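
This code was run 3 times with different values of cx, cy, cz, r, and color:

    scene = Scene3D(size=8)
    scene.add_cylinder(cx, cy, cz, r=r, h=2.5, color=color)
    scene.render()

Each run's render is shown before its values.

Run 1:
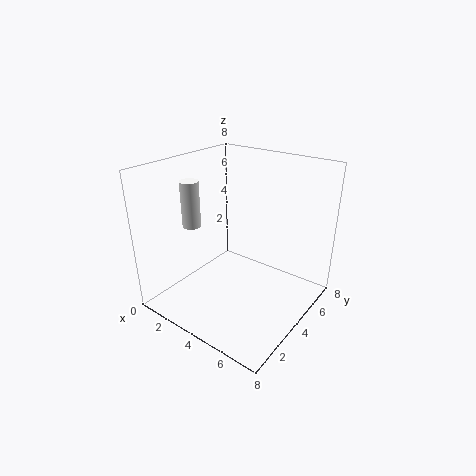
cx = 2, cy = 2.5, cz = 4.75, r = 0.5, color = 'white'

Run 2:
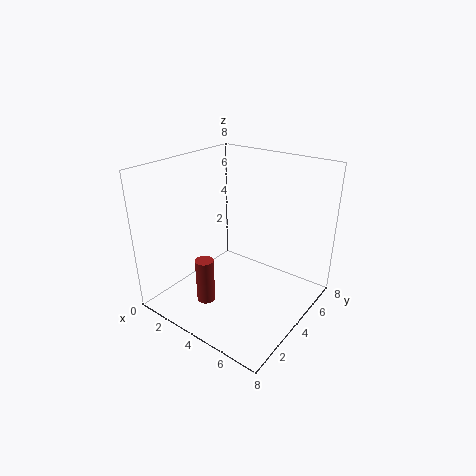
cx = 3.25, cy = 2, cz = 0.75, r = 0.5, color = 'brown'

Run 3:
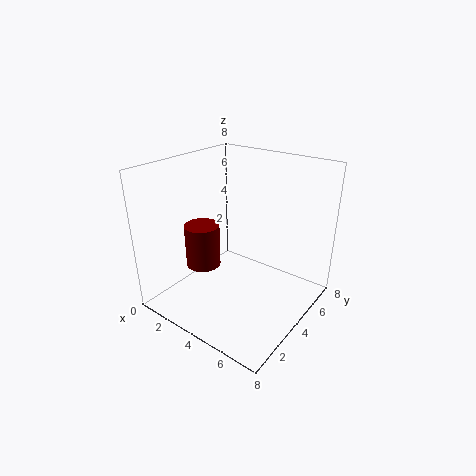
cx = 2, cy = 3.25, cz = 2, r = 1, color = 'maroon'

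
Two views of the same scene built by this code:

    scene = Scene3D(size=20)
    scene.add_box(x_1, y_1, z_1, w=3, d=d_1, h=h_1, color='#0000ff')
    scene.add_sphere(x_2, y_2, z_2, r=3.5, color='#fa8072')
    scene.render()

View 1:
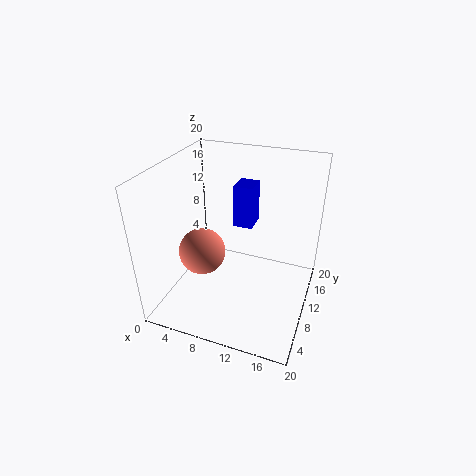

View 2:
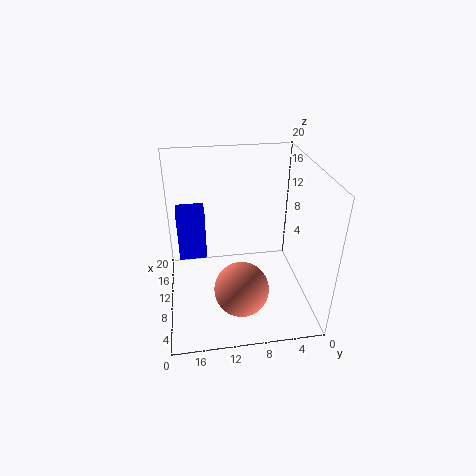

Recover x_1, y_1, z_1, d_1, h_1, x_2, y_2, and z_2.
x_1 = 7.5
y_1 = 14.5
z_1 = 9
d_1 = 3.5
h_1 = 6.5
x_2 = 4
y_2 = 10.5
z_2 = 6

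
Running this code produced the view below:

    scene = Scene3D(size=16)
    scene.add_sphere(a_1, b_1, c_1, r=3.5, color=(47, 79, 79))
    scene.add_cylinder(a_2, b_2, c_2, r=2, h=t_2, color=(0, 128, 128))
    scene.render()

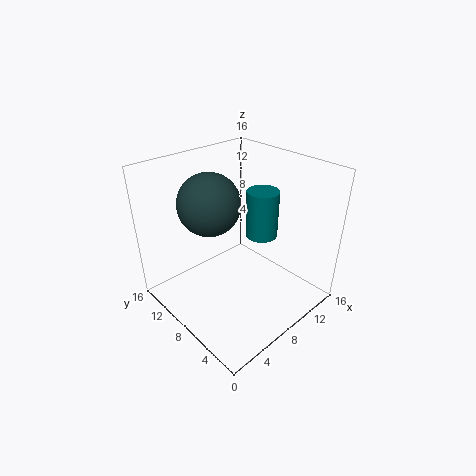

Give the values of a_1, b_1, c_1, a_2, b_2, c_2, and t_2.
a_1 = 6.5; b_1 = 11; c_1 = 11.5; a_2 = 13.5; b_2 = 9.5; c_2 = 5.5; t_2 = 6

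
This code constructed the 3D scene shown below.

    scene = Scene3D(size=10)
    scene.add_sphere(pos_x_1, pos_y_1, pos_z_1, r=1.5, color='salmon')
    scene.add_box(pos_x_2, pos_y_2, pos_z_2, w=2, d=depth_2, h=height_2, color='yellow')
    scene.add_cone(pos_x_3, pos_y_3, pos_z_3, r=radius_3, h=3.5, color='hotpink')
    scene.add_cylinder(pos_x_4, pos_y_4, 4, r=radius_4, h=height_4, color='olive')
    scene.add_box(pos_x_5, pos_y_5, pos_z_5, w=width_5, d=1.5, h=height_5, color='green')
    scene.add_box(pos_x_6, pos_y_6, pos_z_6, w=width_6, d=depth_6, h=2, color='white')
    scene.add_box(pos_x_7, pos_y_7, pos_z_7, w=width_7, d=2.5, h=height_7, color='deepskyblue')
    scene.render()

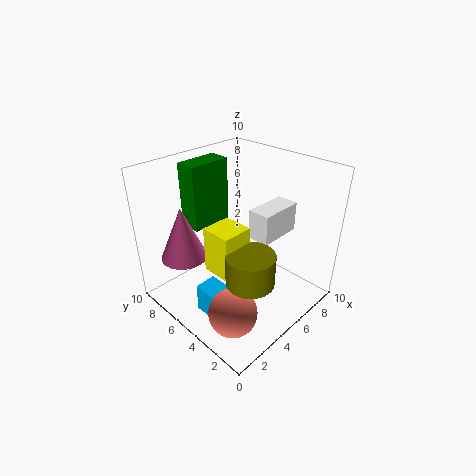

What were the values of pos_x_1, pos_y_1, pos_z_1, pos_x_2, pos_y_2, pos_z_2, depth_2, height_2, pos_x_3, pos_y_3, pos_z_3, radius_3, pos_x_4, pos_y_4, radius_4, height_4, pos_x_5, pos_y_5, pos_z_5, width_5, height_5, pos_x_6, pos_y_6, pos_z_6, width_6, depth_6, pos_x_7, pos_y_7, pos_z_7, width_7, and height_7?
pos_x_1 = 1.5; pos_y_1 = 2; pos_z_1 = 2.5; pos_x_2 = 2; pos_y_2 = 3; pos_z_2 = 4; depth_2 = 2; height_2 = 3; pos_x_3 = 1.5; pos_y_3 = 6.5; pos_z_3 = 4.5; radius_3 = 1.5; pos_x_4 = 3; pos_y_4 = 2; radius_4 = 1.5; height_4 = 2; pos_x_5 = 3; pos_y_5 = 7; pos_z_5 = 5.5; width_5 = 3; height_5 = 4.5; pos_x_6 = 5; pos_y_6 = 2.5; pos_z_6 = 5.5; width_6 = 3; depth_6 = 1.5; pos_x_7 = 1.5; pos_y_7 = 3; pos_z_7 = 0.5; width_7 = 1.5; height_7 = 2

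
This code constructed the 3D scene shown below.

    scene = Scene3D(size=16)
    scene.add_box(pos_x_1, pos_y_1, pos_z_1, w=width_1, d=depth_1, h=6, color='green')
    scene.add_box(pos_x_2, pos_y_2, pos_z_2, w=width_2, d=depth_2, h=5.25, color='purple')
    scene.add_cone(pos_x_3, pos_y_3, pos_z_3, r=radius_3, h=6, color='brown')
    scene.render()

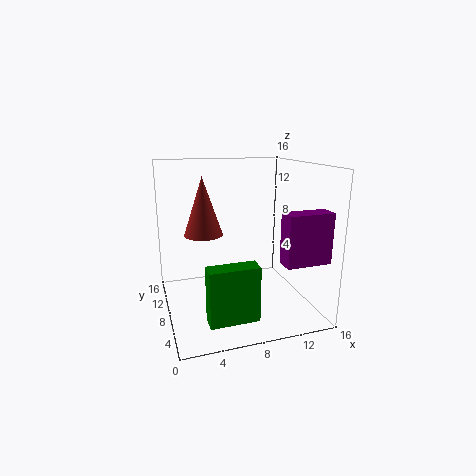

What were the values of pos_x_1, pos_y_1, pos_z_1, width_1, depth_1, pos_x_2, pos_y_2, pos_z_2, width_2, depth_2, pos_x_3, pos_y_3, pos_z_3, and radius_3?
pos_x_1 = 3.5
pos_y_1 = 2.75
pos_z_1 = 0.5
width_1 = 5.25
depth_1 = 2
pos_x_2 = 11
pos_y_2 = 1.5
pos_z_2 = 6.5
width_2 = 4.75
depth_2 = 2
pos_x_3 = 4
pos_y_3 = 7.25
pos_z_3 = 9
radius_3 = 2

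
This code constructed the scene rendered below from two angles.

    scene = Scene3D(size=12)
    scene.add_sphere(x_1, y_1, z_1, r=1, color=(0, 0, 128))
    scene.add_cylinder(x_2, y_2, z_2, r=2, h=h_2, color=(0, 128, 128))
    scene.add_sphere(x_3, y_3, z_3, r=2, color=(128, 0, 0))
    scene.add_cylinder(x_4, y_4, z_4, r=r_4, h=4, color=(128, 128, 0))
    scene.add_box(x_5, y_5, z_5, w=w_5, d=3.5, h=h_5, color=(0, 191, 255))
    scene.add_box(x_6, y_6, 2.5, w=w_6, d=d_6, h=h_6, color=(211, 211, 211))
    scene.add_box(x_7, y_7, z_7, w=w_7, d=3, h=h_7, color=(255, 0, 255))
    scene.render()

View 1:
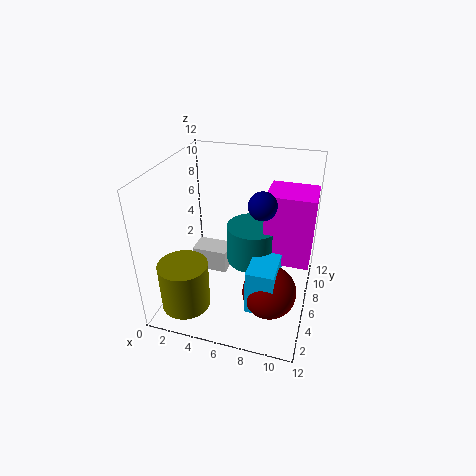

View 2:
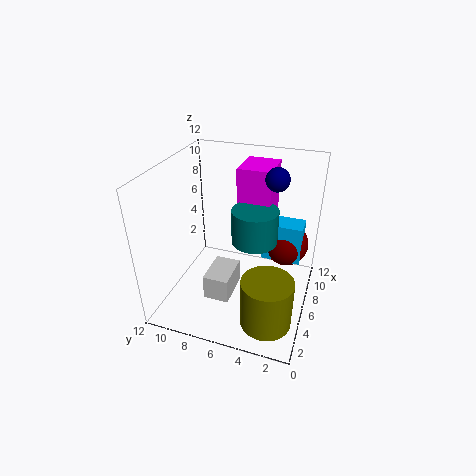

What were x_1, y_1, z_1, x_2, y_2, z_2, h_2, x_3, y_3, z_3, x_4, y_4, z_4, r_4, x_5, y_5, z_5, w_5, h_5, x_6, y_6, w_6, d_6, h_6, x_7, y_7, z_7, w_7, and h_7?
x_1 = 8.5, y_1 = 3.5, z_1 = 10.5, x_2 = 7.5, y_2 = 5, z_2 = 5, h_2 = 3, x_3 = 9.5, y_3 = 2.5, z_3 = 4, x_4 = 2.5, y_4 = 2.5, z_4 = 1, r_4 = 2, x_5 = 8, y_5 = 1, z_5 = 3, w_5 = 2, h_5 = 3.5, x_6 = 2, y_6 = 5.5, w_6 = 3, d_6 = 2, h_6 = 2, x_7 = 8.5, y_7 = 4, z_7 = 5.5, w_7 = 3.5, h_7 = 5.5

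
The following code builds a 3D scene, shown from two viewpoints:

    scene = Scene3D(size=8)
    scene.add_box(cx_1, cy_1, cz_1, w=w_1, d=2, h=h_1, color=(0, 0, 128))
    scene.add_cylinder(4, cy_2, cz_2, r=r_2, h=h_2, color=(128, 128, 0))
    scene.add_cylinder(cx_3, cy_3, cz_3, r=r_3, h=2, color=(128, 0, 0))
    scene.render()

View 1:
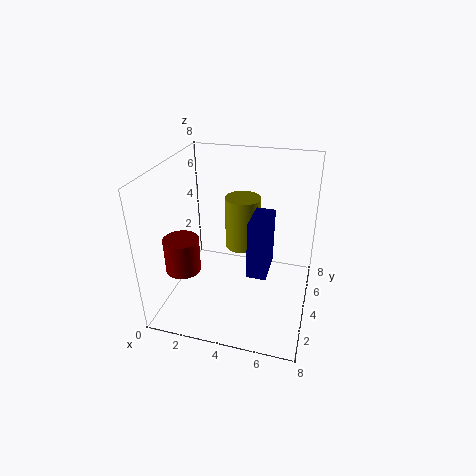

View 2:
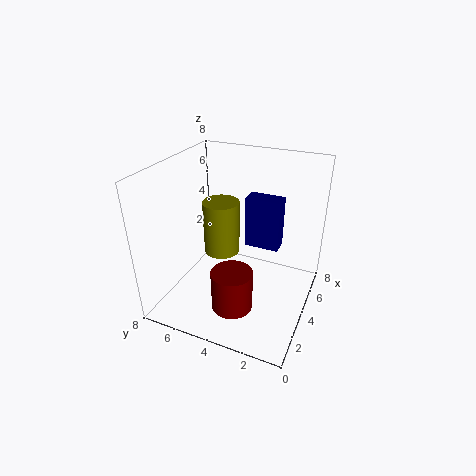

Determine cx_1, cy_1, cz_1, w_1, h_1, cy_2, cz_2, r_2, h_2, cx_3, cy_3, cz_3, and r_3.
cx_1 = 5, cy_1 = 2, cz_1 = 3, w_1 = 1, h_1 = 3, cy_2 = 5, cz_2 = 3, r_2 = 1, h_2 = 3, cx_3 = 1, cy_3 = 3, cz_3 = 2, r_3 = 1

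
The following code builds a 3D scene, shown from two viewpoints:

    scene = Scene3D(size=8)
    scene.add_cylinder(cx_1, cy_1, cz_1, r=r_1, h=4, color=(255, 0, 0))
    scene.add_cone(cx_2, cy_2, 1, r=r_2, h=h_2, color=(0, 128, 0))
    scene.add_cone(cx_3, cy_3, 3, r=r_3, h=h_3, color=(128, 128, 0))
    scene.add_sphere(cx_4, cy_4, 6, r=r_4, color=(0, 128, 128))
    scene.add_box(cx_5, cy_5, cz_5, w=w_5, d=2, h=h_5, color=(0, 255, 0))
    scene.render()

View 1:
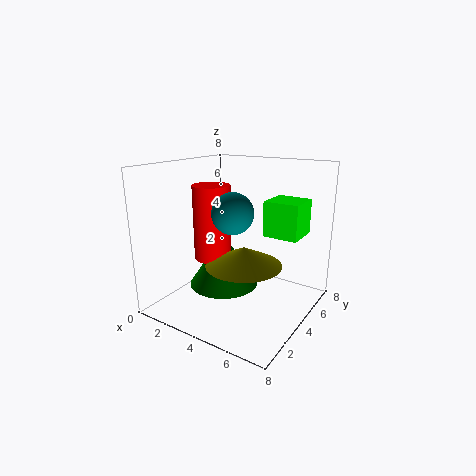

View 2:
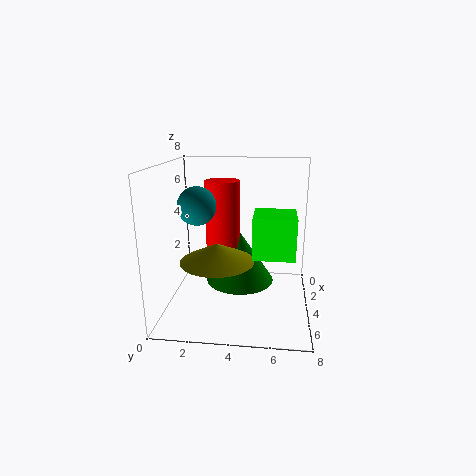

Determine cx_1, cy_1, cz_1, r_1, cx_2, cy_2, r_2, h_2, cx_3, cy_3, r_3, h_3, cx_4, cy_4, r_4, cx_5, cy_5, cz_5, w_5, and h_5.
cx_1 = 3; cy_1 = 3; cz_1 = 3; r_1 = 1; cx_2 = 3; cy_2 = 4; r_2 = 2; h_2 = 3; cx_3 = 5; cy_3 = 3; r_3 = 2; h_3 = 1; cx_4 = 5; cy_4 = 2; r_4 = 1; cx_5 = 5; cy_5 = 5; cz_5 = 4; w_5 = 2; h_5 = 2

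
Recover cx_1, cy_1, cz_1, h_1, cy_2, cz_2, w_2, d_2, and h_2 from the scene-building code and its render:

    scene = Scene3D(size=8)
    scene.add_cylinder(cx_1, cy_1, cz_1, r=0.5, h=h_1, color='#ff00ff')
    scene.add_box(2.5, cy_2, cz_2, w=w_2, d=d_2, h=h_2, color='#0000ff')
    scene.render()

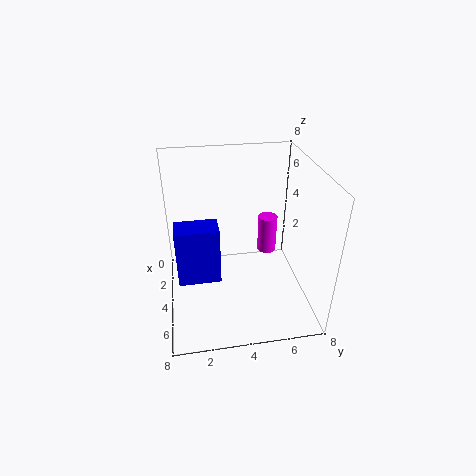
cx_1 = 4.5, cy_1 = 5.5, cz_1 = 3.5, h_1 = 2, cy_2 = 0.5, cz_2 = 1, w_2 = 1.5, d_2 = 2.5, h_2 = 3.5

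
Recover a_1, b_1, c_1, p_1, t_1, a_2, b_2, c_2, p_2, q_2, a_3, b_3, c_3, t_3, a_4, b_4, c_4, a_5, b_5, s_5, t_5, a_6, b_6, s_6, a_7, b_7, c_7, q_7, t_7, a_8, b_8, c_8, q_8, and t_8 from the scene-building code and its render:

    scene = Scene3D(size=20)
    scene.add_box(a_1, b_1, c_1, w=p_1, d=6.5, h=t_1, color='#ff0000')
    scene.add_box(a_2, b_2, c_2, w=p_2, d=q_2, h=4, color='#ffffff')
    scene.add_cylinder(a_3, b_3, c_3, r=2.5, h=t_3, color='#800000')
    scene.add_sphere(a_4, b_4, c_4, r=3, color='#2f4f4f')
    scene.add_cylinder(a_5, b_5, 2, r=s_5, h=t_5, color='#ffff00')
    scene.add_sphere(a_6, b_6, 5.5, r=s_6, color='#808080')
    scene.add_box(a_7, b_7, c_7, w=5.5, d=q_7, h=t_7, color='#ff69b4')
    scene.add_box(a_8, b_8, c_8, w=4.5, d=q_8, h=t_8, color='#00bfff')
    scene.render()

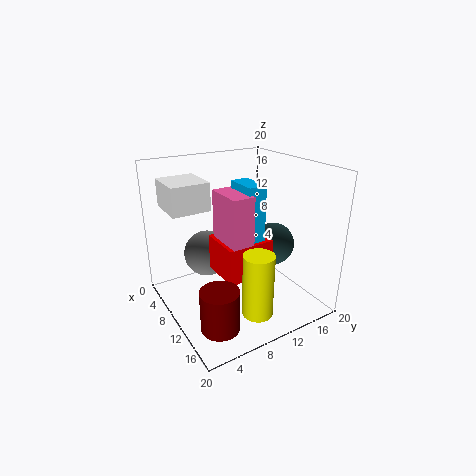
a_1 = 8, b_1 = 6.5, c_1 = 5.5, p_1 = 6, t_1 = 5, a_2 = 1, b_2 = 2, c_2 = 13.5, p_2 = 6, q_2 = 5.5, a_3 = 15.5, b_3 = 4, c_3 = 1, t_3 = 5.5, a_4 = 11.5, b_4 = 15, c_4 = 8.5, a_5 = 16.5, b_5 = 9, s_5 = 2, t_5 = 8.5, a_6 = 4, b_6 = 8, s_6 = 3.5, a_7 = 8.5, b_7 = 7, c_7 = 10.5, q_7 = 3, t_7 = 6.5, a_8 = 9, b_8 = 9.5, c_8 = 10.5, q_8 = 2.5, t_8 = 7.5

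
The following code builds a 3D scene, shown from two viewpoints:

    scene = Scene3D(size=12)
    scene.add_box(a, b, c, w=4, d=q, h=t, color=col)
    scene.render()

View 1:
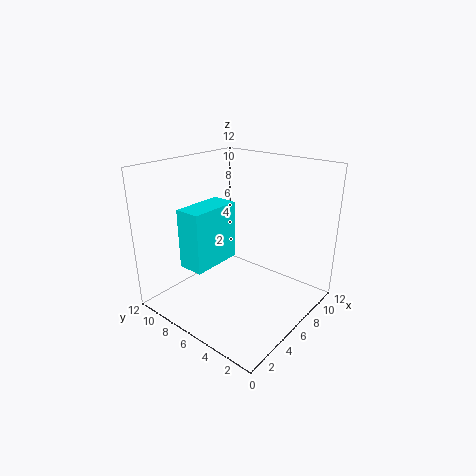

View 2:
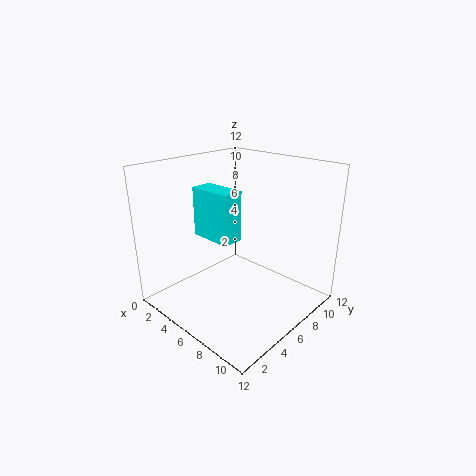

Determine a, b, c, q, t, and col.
a = 1
b = 5.5
c = 5
q = 2
t = 4.5
col = 'cyan'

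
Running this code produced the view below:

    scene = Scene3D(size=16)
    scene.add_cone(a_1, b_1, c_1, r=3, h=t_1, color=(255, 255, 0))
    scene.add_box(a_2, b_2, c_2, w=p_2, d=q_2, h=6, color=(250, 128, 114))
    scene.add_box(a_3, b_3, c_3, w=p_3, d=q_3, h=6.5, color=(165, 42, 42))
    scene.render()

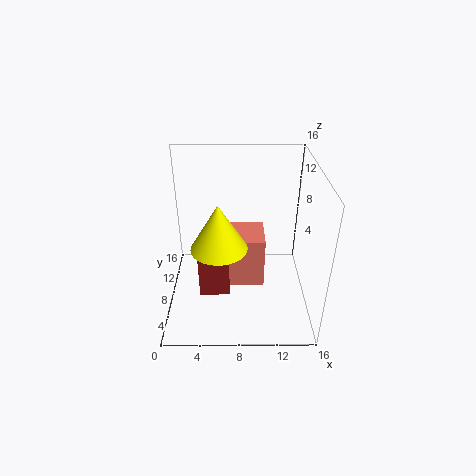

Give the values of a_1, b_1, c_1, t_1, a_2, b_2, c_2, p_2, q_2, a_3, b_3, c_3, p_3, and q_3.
a_1 = 6, b_1 = 6, c_1 = 8, t_1 = 5, a_2 = 6.5, b_2 = 7, c_2 = 2, p_2 = 4.5, q_2 = 4.5, a_3 = 3.5, b_3 = 6.5, c_3 = 1, p_3 = 3.5, q_3 = 3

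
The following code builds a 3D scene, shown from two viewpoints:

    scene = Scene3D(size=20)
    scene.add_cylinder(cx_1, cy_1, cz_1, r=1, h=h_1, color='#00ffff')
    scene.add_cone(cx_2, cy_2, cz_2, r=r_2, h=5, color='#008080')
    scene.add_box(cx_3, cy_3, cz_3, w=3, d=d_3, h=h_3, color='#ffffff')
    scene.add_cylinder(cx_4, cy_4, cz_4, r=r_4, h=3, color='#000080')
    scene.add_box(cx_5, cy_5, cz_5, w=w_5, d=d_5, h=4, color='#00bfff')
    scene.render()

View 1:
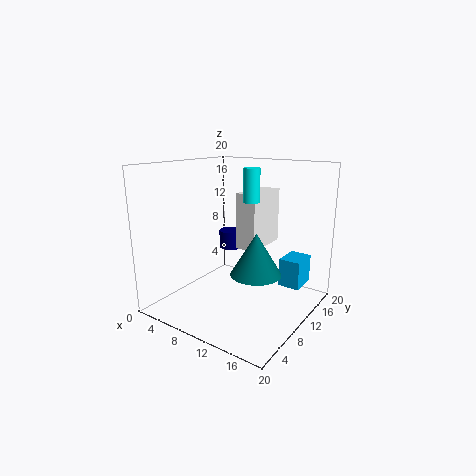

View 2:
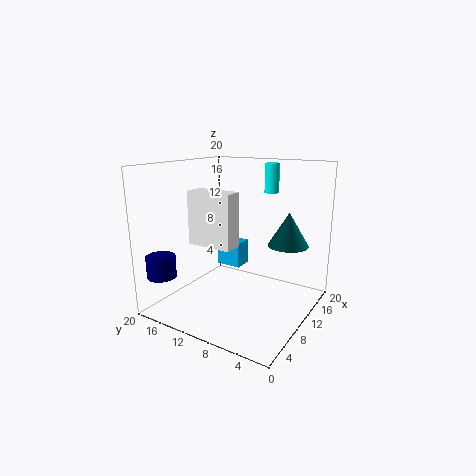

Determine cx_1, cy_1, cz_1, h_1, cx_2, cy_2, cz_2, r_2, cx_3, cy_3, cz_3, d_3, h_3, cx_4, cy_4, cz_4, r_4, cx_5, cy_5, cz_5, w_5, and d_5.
cx_1 = 14, cy_1 = 7, cz_1 = 16, h_1 = 4, cx_2 = 16, cy_2 = 5, cz_2 = 8, r_2 = 3, cx_3 = 9, cy_3 = 11, cz_3 = 8, d_3 = 7, h_3 = 8, cx_4 = 3, cy_4 = 18, cz_4 = 5, r_4 = 2, cx_5 = 15, cy_5 = 13, cz_5 = 3, w_5 = 3, d_5 = 4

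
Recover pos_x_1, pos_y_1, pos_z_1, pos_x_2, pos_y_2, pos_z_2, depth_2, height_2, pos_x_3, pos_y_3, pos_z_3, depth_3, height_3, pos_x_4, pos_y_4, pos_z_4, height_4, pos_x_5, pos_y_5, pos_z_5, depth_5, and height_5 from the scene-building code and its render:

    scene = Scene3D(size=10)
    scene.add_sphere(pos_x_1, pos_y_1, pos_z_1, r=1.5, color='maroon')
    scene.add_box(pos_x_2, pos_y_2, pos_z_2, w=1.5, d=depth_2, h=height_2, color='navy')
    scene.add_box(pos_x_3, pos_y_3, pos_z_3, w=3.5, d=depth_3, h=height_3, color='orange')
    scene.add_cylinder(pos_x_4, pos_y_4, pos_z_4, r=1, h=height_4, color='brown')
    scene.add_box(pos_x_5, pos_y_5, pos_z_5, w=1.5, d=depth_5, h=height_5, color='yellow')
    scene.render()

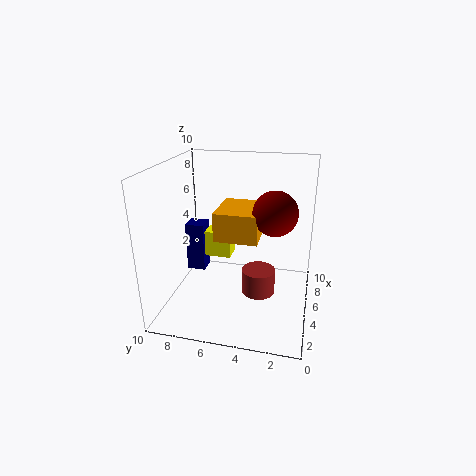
pos_x_1 = 5; pos_y_1 = 2.5; pos_z_1 = 7; pos_x_2 = 7.5; pos_y_2 = 8.5; pos_z_2 = 0.5; depth_2 = 1.5; height_2 = 4; pos_x_3 = 4; pos_y_3 = 3.5; pos_z_3 = 5; depth_3 = 3; height_3 = 2; pos_x_4 = 2; pos_y_4 = 3; pos_z_4 = 3; height_4 = 1.5; pos_x_5 = 6.5; pos_y_5 = 6; pos_z_5 = 2.5; depth_5 = 2; height_5 = 2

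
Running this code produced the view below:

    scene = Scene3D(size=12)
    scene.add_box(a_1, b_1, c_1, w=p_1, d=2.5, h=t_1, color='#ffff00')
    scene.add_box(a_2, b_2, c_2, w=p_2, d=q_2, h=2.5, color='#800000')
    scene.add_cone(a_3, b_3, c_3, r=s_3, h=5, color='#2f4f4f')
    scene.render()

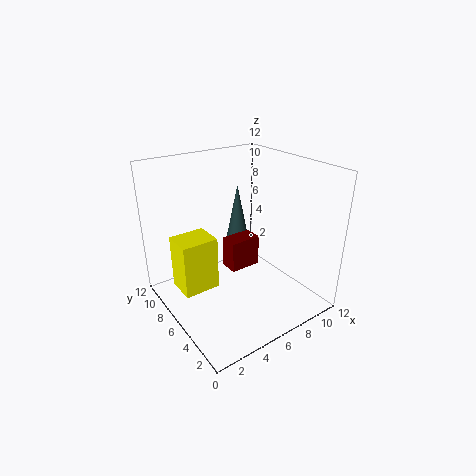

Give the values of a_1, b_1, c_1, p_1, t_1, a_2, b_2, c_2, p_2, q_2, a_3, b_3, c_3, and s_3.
a_1 = 1, b_1 = 6, c_1 = 2, p_1 = 3, t_1 = 4.5, a_2 = 4.5, b_2 = 4.5, c_2 = 4, p_2 = 2.5, q_2 = 1.5, a_3 = 7, b_3 = 7.5, c_3 = 5, s_3 = 1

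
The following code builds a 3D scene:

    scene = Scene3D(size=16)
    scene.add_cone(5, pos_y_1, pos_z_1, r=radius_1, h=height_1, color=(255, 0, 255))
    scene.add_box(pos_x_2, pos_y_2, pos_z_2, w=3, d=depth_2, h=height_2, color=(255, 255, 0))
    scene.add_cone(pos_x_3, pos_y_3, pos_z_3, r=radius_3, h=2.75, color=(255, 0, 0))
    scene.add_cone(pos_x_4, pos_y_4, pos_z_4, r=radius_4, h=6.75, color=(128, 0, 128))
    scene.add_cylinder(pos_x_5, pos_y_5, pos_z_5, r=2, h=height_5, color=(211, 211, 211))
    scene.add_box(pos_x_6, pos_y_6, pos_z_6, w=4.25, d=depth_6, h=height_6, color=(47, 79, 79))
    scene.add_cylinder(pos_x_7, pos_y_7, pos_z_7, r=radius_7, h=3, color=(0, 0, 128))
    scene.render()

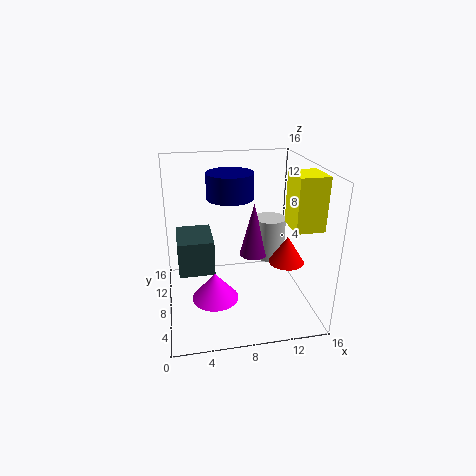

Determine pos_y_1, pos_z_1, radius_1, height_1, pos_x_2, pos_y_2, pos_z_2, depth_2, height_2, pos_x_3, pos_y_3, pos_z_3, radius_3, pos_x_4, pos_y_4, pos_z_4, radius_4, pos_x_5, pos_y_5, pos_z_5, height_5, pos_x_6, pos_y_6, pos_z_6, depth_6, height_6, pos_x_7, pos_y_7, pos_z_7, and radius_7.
pos_y_1 = 5.5, pos_z_1 = 2.25, radius_1 = 2.5, height_1 = 3, pos_x_2 = 12.75, pos_y_2 = 3, pos_z_2 = 10.25, depth_2 = 3.5, height_2 = 5.5, pos_x_3 = 12, pos_y_3 = 3.25, pos_z_3 = 7.25, radius_3 = 1.75, pos_x_4 = 10.75, pos_y_4 = 11.75, pos_z_4 = 3.75, radius_4 = 1.75, pos_x_5 = 13, pos_y_5 = 12.5, pos_z_5 = 3, height_5 = 5.25, pos_x_6 = 1.25, pos_y_6 = 9.25, pos_z_6 = 2.75, depth_6 = 5.5, height_6 = 4.25, pos_x_7 = 7.75, pos_y_7 = 11.5, pos_z_7 = 11.5, radius_7 = 2.75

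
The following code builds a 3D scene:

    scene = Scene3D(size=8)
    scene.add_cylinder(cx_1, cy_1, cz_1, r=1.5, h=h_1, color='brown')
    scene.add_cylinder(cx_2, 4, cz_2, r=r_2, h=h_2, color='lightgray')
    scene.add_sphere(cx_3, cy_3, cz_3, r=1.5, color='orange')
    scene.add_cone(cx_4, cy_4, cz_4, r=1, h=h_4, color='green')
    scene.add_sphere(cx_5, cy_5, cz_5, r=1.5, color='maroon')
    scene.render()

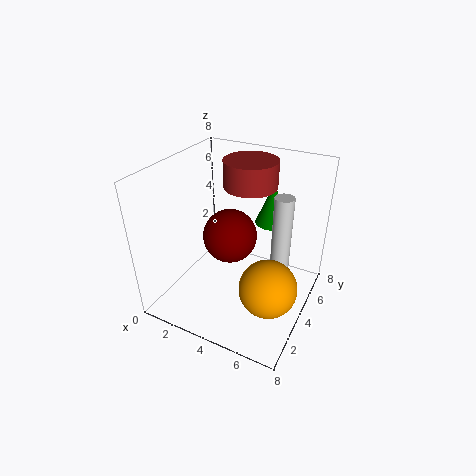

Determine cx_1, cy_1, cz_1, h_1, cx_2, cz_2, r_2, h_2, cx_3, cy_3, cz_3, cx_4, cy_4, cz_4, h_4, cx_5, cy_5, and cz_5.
cx_1 = 4, cy_1 = 5.5, cz_1 = 6.5, h_1 = 1.5, cx_2 = 6.5, cz_2 = 3, r_2 = 0.5, h_2 = 4, cx_3 = 6.5, cy_3 = 2.5, cz_3 = 2.5, cx_4 = 5, cy_4 = 6.5, cz_4 = 4, h_4 = 2.5, cx_5 = 3.5, cy_5 = 4, cz_5 = 4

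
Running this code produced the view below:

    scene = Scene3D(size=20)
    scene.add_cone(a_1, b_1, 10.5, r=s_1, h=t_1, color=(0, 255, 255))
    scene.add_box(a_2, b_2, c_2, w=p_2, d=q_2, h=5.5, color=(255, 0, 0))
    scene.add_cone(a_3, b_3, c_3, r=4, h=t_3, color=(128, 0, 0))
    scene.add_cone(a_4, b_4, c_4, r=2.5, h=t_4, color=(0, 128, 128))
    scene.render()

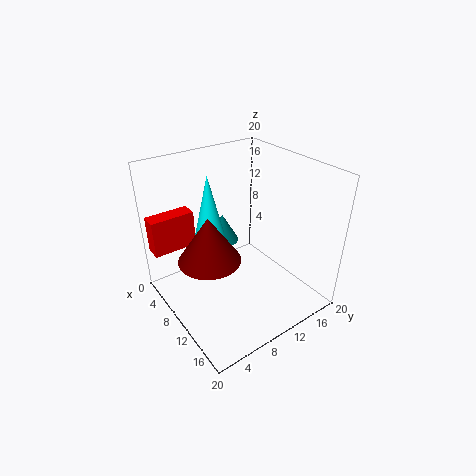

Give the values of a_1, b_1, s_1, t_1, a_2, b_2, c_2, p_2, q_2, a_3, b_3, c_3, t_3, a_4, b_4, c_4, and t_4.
a_1 = 7.5
b_1 = 7
s_1 = 2
t_1 = 8.5
a_2 = 0.5
b_2 = 0.5
c_2 = 6.5
p_2 = 2.5
q_2 = 6.5
a_3 = 11.5
b_3 = 4.5
c_3 = 9.5
t_3 = 6
a_4 = 3
b_4 = 12
c_4 = 5.5
t_4 = 4.5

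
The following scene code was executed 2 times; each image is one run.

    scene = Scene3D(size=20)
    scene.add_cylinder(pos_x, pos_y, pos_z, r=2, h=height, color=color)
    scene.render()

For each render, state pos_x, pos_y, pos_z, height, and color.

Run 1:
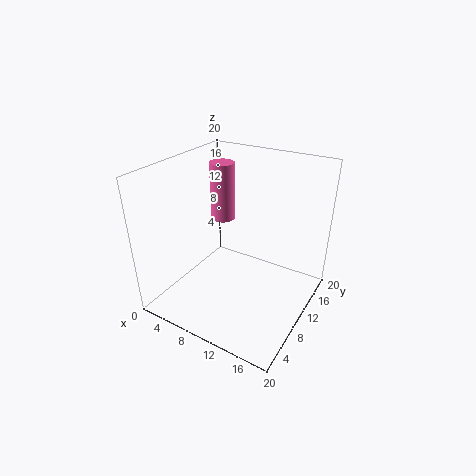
pos_x = 2.5, pos_y = 17.5, pos_z = 8, height = 9.5, color = 'hotpink'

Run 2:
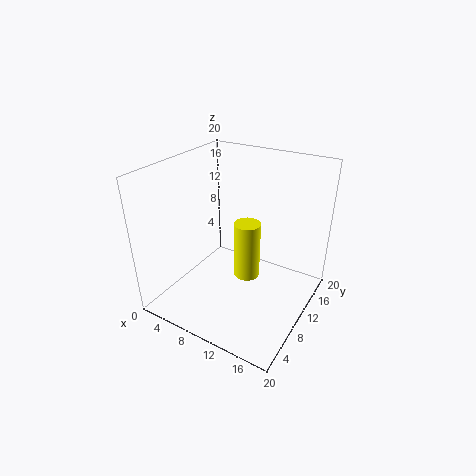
pos_x = 9.5, pos_y = 13.5, pos_z = 1.5, height = 9, color = 'yellow'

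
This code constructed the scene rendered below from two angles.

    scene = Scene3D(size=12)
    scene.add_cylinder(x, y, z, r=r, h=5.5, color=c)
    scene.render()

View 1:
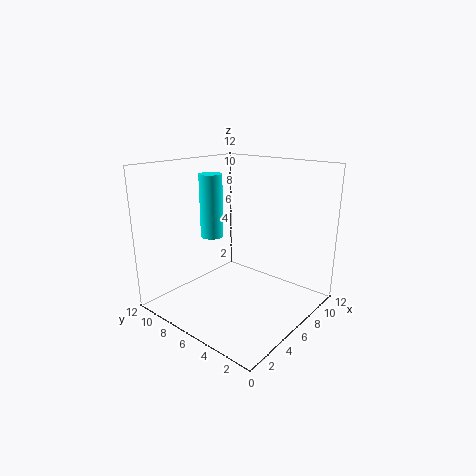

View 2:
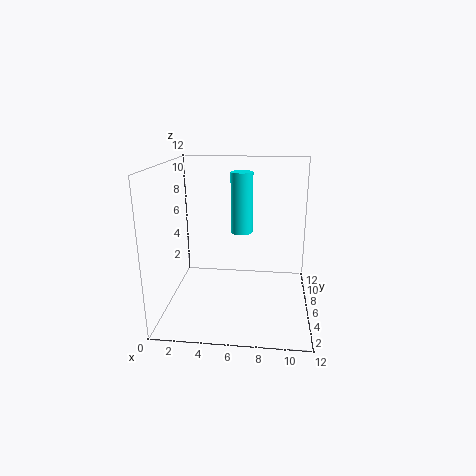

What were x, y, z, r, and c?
x = 6, y = 9, z = 5.5, r = 1, c = 'cyan'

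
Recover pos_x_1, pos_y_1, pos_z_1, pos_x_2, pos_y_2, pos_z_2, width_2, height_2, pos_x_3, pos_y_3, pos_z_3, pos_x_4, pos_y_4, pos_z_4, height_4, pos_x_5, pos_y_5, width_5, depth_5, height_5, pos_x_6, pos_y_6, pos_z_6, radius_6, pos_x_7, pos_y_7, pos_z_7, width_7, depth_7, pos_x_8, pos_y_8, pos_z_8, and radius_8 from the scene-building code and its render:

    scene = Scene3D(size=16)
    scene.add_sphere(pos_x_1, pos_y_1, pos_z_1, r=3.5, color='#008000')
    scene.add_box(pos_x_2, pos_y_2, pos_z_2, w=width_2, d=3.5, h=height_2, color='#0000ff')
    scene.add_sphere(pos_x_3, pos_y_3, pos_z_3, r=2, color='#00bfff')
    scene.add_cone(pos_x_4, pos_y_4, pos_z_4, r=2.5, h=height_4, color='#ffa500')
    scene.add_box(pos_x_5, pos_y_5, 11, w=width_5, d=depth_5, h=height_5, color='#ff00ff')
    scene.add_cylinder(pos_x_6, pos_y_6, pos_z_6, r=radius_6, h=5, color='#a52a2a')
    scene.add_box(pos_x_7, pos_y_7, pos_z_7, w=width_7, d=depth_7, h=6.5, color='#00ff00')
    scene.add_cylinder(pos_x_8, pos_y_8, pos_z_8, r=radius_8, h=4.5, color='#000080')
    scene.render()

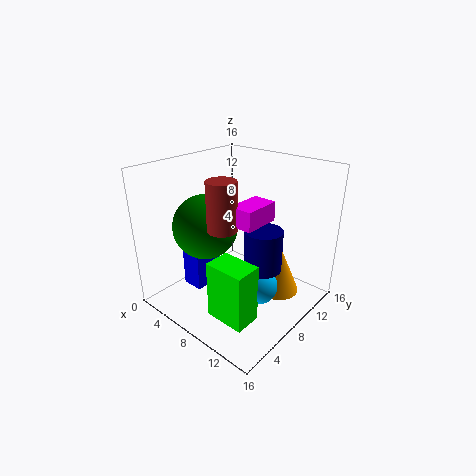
pos_x_1 = 5.5, pos_y_1 = 5.5, pos_z_1 = 9.5, pos_x_2 = 2.5, pos_y_2 = 4.5, pos_z_2 = 1.5, width_2 = 2.5, height_2 = 4.5, pos_x_3 = 11.5, pos_y_3 = 7.5, pos_z_3 = 3.5, pos_x_4 = 11, pos_y_4 = 12, pos_z_4 = 0.5, height_4 = 6, pos_x_5 = 9.5, pos_y_5 = 5, width_5 = 2.5, depth_5 = 4, height_5 = 2, pos_x_6 = 9, pos_y_6 = 4.5, pos_z_6 = 10.5, radius_6 = 1.5, pos_x_7 = 8, pos_y_7 = 3, pos_z_7 = 0.5, width_7 = 4.5, depth_7 = 3, pos_x_8 = 11.5, pos_y_8 = 8, pos_z_8 = 5.5, radius_8 = 2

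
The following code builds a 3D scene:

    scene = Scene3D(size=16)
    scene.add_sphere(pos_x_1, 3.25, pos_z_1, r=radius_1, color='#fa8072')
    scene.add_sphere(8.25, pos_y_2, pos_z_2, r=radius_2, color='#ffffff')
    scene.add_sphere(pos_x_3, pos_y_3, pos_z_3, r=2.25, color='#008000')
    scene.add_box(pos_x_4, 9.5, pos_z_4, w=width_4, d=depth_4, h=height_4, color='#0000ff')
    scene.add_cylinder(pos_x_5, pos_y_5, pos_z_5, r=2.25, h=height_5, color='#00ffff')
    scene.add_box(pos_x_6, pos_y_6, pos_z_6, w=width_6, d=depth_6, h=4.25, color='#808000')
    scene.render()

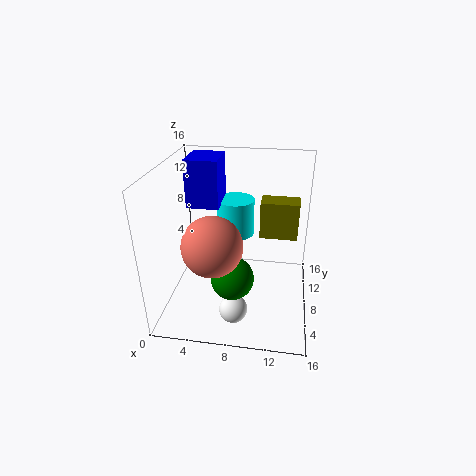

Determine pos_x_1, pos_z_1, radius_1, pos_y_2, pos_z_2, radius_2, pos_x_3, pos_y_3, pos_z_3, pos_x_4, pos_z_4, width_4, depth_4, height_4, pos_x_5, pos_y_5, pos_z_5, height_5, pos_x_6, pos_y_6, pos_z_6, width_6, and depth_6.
pos_x_1 = 6.25
pos_z_1 = 9.5
radius_1 = 3
pos_y_2 = 3.25
pos_z_2 = 2
radius_2 = 1.5
pos_x_3 = 8
pos_y_3 = 4.25
pos_z_3 = 5.25
pos_x_4 = 1.75
pos_z_4 = 10.5
width_4 = 3.75
depth_4 = 4.5
height_4 = 5.5
pos_x_5 = 7
pos_y_5 = 12.5
pos_z_5 = 6.25
height_5 = 4.5
pos_x_6 = 10.25
pos_y_6 = 9.25
pos_z_6 = 7.5
width_6 = 4.25
depth_6 = 2.5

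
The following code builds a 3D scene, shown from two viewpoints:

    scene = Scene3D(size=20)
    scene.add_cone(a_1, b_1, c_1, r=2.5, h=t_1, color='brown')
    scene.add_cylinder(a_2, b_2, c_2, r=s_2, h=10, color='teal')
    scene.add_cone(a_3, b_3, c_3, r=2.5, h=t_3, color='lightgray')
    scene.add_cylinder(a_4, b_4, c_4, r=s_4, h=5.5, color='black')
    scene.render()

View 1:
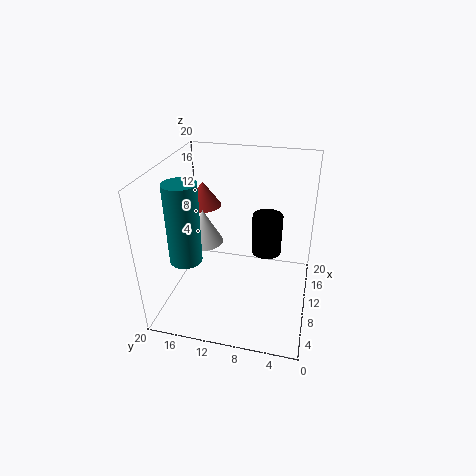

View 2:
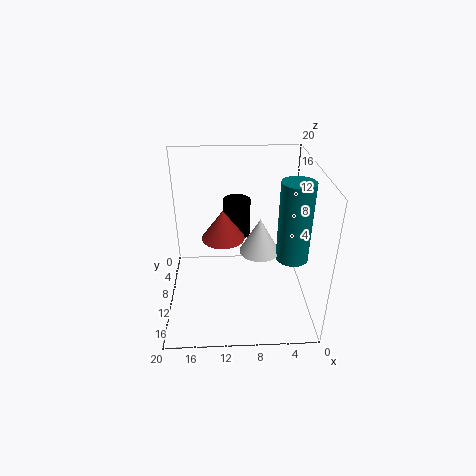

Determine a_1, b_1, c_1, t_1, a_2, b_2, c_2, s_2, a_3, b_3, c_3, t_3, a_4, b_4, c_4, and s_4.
a_1 = 12, b_1 = 15.5, c_1 = 13.5, t_1 = 3.5, a_2 = 3.5, b_2 = 15, c_2 = 10, s_2 = 2, a_3 = 7.5, b_3 = 14, c_3 = 10.5, t_3 = 4.5, a_4 = 10, b_4 = 6, c_4 = 8.5, s_4 = 2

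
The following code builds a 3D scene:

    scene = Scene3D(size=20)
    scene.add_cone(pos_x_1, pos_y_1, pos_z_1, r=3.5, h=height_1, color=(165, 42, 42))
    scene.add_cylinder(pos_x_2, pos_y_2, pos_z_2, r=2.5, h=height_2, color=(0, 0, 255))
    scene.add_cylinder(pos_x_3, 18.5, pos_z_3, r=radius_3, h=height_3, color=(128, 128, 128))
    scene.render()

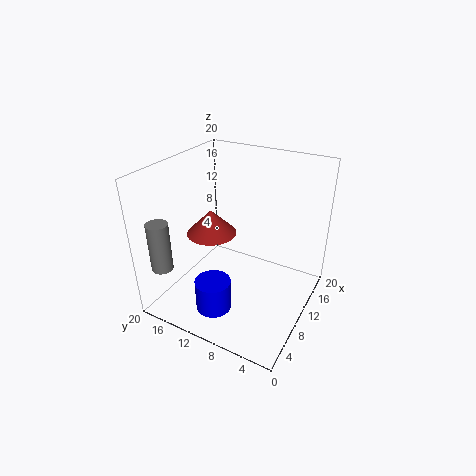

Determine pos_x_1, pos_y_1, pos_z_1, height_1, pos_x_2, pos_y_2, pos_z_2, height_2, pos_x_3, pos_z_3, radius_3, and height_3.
pos_x_1 = 9.5
pos_y_1 = 14
pos_z_1 = 10
height_1 = 3.5
pos_x_2 = 5.5
pos_y_2 = 11.5
pos_z_2 = 0.5
height_2 = 4.5
pos_x_3 = 3.5
pos_z_3 = 6
radius_3 = 1.5
height_3 = 7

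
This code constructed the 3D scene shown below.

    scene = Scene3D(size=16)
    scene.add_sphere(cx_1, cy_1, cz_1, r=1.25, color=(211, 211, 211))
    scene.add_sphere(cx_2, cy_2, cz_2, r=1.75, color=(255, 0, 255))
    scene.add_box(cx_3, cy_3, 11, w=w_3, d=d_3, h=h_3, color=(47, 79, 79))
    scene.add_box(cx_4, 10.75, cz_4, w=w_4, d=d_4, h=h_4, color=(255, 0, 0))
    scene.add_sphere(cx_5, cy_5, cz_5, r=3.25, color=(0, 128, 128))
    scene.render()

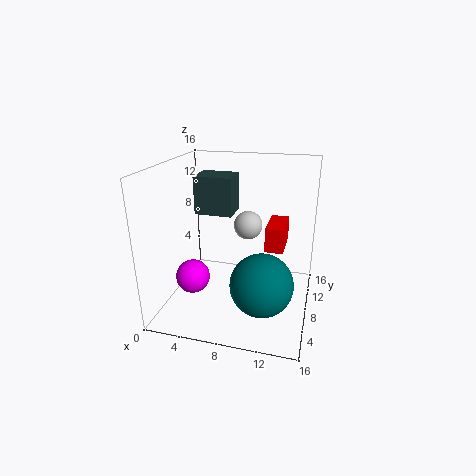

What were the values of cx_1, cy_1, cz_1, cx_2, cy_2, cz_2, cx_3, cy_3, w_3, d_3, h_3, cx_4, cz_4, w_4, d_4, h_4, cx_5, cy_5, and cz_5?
cx_1 = 10.5, cy_1 = 2.25, cz_1 = 12, cx_2 = 4.25, cy_2 = 3.75, cz_2 = 5, cx_3 = 3.75, cy_3 = 6.25, w_3 = 4, d_3 = 3.25, h_3 = 4, cx_4 = 10.5, cz_4 = 5.25, w_4 = 2.25, d_4 = 5, h_4 = 3, cx_5 = 11.5, cy_5 = 4.25, cz_5 = 4.75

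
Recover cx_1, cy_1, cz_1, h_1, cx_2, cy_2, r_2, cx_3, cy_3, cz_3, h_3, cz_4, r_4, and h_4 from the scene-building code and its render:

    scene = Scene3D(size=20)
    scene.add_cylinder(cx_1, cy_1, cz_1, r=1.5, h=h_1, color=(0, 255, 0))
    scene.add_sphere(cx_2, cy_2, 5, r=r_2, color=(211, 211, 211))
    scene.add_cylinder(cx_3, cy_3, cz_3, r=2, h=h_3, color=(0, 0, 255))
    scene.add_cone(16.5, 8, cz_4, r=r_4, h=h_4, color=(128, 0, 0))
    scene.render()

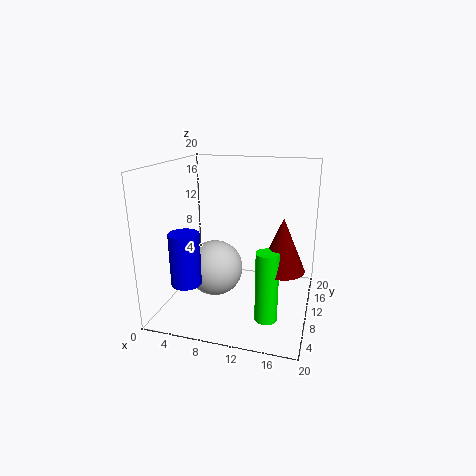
cx_1 = 15
cy_1 = 6
cz_1 = 0.5
h_1 = 9.5
cx_2 = 6.5
cy_2 = 10
r_2 = 4
cx_3 = 4.5
cy_3 = 4.5
cz_3 = 5
h_3 = 7
cz_4 = 7
r_4 = 3
h_4 = 7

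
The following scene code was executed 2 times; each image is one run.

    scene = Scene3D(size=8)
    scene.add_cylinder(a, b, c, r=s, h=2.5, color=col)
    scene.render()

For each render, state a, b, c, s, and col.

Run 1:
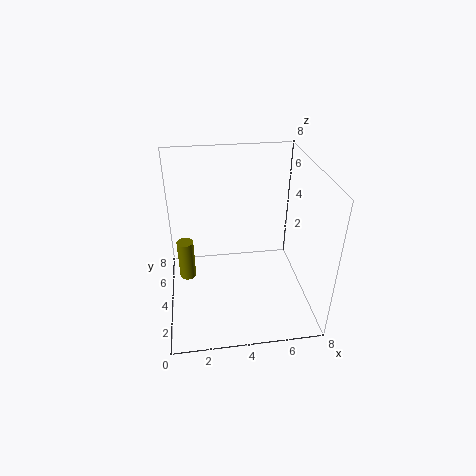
a = 1
b = 5.5
c = 0.5
s = 0.5
col = 'olive'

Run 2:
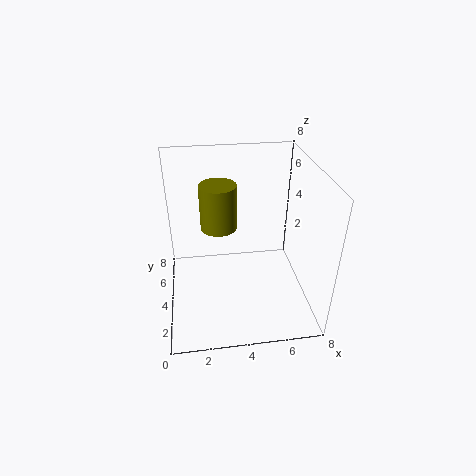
a = 3
b = 4.5
c = 4.5
s = 1
col = 'olive'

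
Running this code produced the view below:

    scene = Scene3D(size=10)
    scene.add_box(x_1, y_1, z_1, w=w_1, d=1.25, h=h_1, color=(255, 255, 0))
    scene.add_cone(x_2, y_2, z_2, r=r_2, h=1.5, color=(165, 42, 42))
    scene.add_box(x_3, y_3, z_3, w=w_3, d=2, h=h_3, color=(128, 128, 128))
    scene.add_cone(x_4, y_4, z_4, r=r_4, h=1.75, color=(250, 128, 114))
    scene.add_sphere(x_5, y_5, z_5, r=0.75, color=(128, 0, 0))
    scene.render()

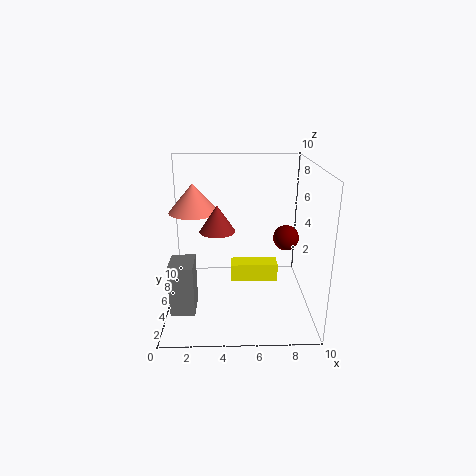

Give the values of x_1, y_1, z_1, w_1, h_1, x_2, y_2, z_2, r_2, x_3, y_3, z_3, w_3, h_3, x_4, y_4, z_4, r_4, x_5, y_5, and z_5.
x_1 = 4.5; y_1 = 4.25; z_1 = 2; w_1 = 3.25; h_1 = 1.25; x_2 = 3.75; y_2 = 1.25; z_2 = 7; r_2 = 1; x_3 = 0.75; y_3 = 1; z_3 = 1.5; w_3 = 1.5; h_3 = 3.25; x_4 = 2.25; y_4 = 3.25; z_4 = 7.5; r_4 = 1.5; x_5 = 7.75; y_5 = 2; z_5 = 6.25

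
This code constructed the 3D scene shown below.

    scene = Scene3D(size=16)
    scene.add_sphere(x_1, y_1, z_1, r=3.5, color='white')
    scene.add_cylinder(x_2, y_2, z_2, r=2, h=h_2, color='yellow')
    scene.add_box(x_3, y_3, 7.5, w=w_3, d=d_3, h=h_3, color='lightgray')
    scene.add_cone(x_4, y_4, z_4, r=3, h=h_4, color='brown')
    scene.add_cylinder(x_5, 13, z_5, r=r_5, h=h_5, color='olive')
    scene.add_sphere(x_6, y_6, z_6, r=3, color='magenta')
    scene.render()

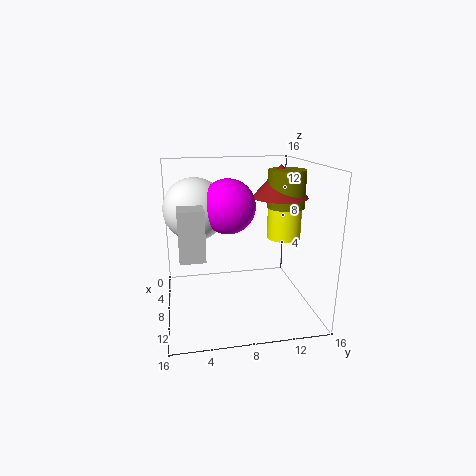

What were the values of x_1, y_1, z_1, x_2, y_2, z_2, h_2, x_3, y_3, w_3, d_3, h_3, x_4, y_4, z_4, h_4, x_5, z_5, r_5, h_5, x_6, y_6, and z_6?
x_1 = 6; y_1 = 3.5; z_1 = 11; x_2 = 6; y_2 = 14; z_2 = 7; h_2 = 7.5; x_3 = 10.5; y_3 = 1.5; w_3 = 2.5; d_3 = 2.5; h_3 = 5; x_4 = 8.5; y_4 = 12.5; z_4 = 12.5; h_4 = 3.5; x_5 = 9; z_5 = 11.5; r_5 = 2; h_5 = 4; x_6 = 7.5; y_6 = 7; z_6 = 11.5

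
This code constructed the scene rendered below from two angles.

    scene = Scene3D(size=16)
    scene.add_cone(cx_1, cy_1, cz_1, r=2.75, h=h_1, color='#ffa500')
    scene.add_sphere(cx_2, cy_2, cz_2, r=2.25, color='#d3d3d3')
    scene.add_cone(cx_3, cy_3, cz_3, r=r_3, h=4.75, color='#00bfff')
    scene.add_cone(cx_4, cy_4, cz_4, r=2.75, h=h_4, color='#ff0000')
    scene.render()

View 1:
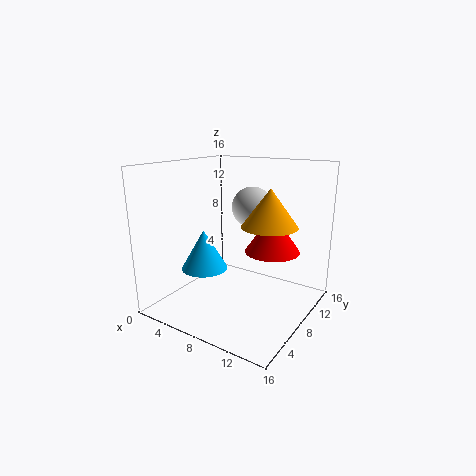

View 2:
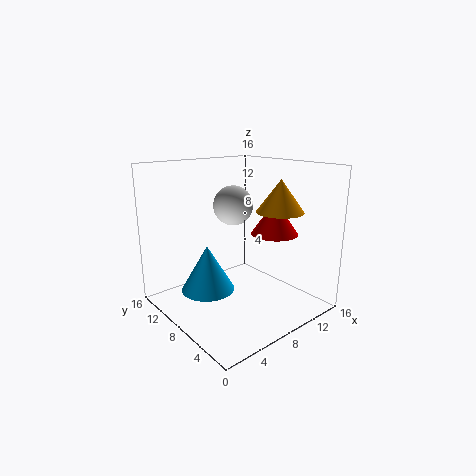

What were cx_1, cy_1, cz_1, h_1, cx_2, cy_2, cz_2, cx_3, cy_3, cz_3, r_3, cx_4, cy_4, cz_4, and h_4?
cx_1 = 12.75; cy_1 = 6.25; cz_1 = 10.5; h_1 = 3.75; cx_2 = 8.75; cy_2 = 9.75; cz_2 = 11.25; cx_3 = 3.5; cy_3 = 7.5; cz_3 = 3.5; r_3 = 2.75; cx_4 = 12.75; cy_4 = 7; cz_4 = 7.75; h_4 = 4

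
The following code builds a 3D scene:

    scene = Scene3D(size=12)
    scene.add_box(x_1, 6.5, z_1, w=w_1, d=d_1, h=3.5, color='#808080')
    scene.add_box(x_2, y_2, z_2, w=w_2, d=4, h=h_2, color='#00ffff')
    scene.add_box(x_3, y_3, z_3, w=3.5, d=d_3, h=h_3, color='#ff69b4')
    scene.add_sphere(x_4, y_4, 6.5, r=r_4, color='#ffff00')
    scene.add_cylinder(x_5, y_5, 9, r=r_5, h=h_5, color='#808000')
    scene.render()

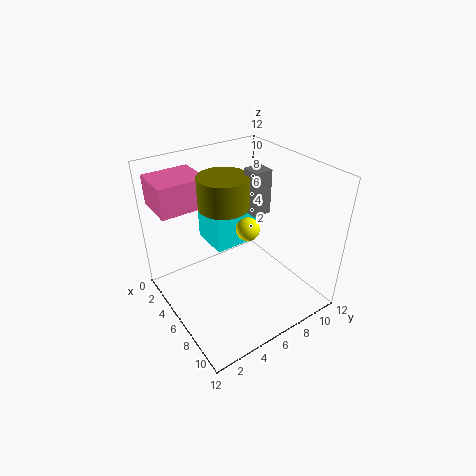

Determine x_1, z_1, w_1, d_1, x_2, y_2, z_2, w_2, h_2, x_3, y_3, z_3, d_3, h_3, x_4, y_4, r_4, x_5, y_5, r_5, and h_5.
x_1 = 6; z_1 = 8.5; w_1 = 1.5; d_1 = 1.5; x_2 = 1; y_2 = 5; z_2 = 4; w_2 = 3.5; h_2 = 3.5; x_3 = 0.5; y_3 = 0.5; z_3 = 8.5; d_3 = 4; h_3 = 2.5; x_4 = 6; y_4 = 7; r_4 = 1; x_5 = 5.5; y_5 = 5; r_5 = 2; h_5 = 2.5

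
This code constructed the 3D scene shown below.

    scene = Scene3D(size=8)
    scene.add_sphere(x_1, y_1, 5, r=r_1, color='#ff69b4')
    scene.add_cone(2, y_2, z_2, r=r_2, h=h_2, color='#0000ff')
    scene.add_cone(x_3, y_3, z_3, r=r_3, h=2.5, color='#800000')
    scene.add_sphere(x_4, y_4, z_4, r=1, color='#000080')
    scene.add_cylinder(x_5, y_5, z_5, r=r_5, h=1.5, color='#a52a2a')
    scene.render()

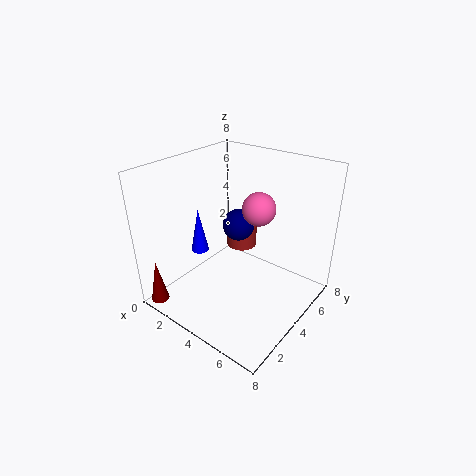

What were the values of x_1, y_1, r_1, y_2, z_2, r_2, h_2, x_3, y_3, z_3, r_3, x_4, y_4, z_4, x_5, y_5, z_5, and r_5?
x_1 = 4; y_1 = 6; r_1 = 1; y_2 = 3; z_2 = 3; r_2 = 0.5; h_2 = 2.5; x_3 = 1; y_3 = 0.5; z_3 = 0.5; r_3 = 0.5; x_4 = 2.5; y_4 = 6; z_4 = 3.5; x_5 = 2; y_5 = 7; z_5 = 1.5; r_5 = 1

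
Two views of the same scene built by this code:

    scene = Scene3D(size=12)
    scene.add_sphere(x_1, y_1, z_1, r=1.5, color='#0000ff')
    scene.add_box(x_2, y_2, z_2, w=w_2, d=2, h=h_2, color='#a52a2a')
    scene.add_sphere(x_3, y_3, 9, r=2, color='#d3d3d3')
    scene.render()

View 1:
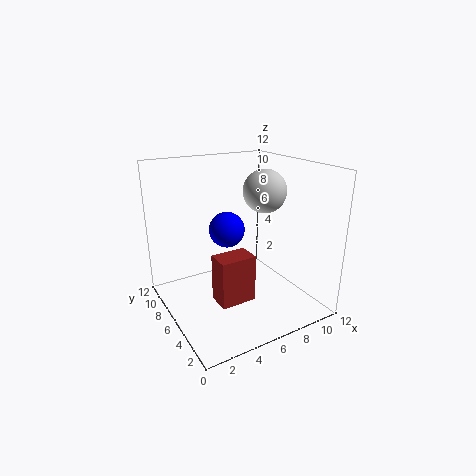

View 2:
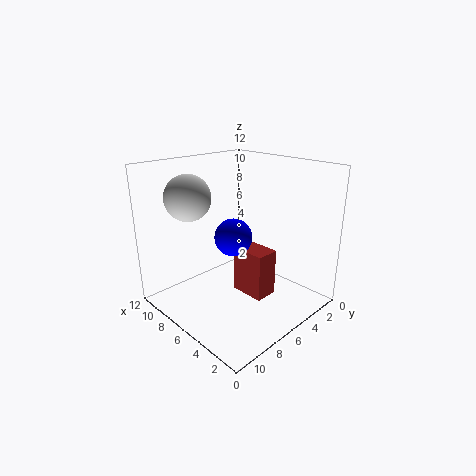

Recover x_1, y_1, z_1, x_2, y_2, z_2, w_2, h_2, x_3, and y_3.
x_1 = 5.5; y_1 = 7; z_1 = 6.5; x_2 = 3.5; y_2 = 4; z_2 = 1; w_2 = 3; h_2 = 4; x_3 = 10; y_3 = 8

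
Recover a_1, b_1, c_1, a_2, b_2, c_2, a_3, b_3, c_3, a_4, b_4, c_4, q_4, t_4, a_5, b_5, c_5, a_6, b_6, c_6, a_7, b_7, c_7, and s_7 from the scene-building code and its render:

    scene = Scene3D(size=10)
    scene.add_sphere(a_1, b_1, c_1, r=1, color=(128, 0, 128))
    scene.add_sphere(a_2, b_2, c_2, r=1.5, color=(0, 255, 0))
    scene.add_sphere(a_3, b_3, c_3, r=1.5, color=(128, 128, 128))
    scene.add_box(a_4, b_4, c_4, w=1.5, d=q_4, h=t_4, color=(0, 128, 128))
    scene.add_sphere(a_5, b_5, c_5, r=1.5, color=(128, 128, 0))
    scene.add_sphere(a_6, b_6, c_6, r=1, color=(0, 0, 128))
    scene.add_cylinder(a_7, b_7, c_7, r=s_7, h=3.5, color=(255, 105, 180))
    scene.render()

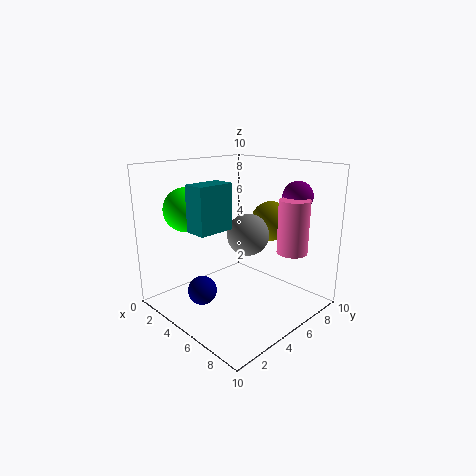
a_1 = 8
b_1 = 7.5
c_1 = 8
a_2 = 2.5
b_2 = 2.5
c_2 = 7
a_3 = 5
b_3 = 6
c_3 = 5
a_4 = 4
b_4 = 1.5
c_4 = 6
q_4 = 2.5
t_4 = 3
a_5 = 5
b_5 = 8.5
c_5 = 5.5
a_6 = 4
b_6 = 2.5
c_6 = 1.5
a_7 = 8.5
b_7 = 6.5
c_7 = 4.5
s_7 = 1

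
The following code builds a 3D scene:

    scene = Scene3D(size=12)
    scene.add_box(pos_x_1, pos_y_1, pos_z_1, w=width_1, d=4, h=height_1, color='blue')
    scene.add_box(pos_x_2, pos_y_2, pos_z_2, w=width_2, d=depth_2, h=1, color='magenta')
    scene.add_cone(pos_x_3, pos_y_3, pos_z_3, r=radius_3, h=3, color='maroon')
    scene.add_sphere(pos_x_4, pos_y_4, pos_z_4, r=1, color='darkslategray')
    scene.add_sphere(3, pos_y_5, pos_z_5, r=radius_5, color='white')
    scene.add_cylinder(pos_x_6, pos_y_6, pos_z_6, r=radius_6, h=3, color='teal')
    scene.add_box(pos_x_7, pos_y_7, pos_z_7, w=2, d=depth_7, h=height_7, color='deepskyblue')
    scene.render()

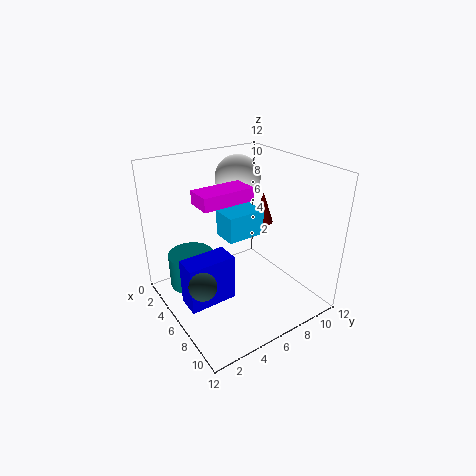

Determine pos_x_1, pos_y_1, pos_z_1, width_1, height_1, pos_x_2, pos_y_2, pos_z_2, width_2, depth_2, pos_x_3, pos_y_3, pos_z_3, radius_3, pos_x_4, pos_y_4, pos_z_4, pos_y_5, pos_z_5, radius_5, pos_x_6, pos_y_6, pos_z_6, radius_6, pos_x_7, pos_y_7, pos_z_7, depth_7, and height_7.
pos_x_1 = 5
pos_y_1 = 1
pos_z_1 = 1
width_1 = 2
height_1 = 4
pos_x_2 = 6
pos_y_2 = 2
pos_z_2 = 10
width_2 = 2
depth_2 = 4
pos_x_3 = 3
pos_y_3 = 11
pos_z_3 = 5
radius_3 = 1
pos_x_4 = 9
pos_y_4 = 1
pos_z_4 = 5
pos_y_5 = 8
pos_z_5 = 10
radius_5 = 2
pos_x_6 = 3
pos_y_6 = 3
pos_z_6 = 1
radius_6 = 2
pos_x_7 = 6
pos_y_7 = 4
pos_z_7 = 7
depth_7 = 3
height_7 = 2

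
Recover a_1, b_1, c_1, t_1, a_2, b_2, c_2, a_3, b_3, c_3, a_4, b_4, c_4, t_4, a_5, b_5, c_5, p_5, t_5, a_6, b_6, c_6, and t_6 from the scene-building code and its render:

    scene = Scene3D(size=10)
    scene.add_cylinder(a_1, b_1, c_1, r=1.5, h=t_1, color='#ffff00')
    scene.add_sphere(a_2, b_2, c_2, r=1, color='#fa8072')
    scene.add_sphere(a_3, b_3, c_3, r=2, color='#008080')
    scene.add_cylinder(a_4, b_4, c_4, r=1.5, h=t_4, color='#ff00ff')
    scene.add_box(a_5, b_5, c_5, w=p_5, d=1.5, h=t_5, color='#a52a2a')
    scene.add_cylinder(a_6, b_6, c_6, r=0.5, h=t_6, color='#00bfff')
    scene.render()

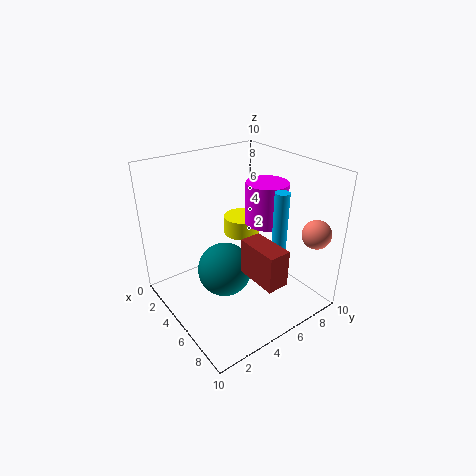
a_1 = 1.5; b_1 = 8; c_1 = 3; t_1 = 1.5; a_2 = 8.5; b_2 = 9; c_2 = 5.5; a_3 = 4; b_3 = 4.5; c_3 = 2; a_4 = 5; b_4 = 7.5; c_4 = 5.5; t_4 = 3; a_5 = 6; b_5 = 4.5; c_5 = 3; p_5 = 3; t_5 = 2.5; a_6 = 7; b_6 = 7; c_6 = 4.5; t_6 = 4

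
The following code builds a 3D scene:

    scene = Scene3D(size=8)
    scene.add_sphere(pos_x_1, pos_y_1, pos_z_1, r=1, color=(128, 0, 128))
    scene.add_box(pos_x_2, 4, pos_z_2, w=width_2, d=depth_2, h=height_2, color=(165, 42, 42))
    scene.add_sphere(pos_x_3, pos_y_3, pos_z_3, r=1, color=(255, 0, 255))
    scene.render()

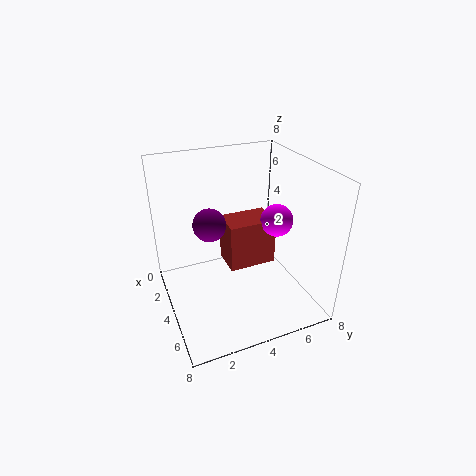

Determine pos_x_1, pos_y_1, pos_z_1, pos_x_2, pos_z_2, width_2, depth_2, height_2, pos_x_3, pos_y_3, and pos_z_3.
pos_x_1 = 2; pos_y_1 = 3; pos_z_1 = 4; pos_x_2 = 1; pos_z_2 = 1; width_2 = 2; depth_2 = 3; height_2 = 3; pos_x_3 = 3; pos_y_3 = 7; pos_z_3 = 4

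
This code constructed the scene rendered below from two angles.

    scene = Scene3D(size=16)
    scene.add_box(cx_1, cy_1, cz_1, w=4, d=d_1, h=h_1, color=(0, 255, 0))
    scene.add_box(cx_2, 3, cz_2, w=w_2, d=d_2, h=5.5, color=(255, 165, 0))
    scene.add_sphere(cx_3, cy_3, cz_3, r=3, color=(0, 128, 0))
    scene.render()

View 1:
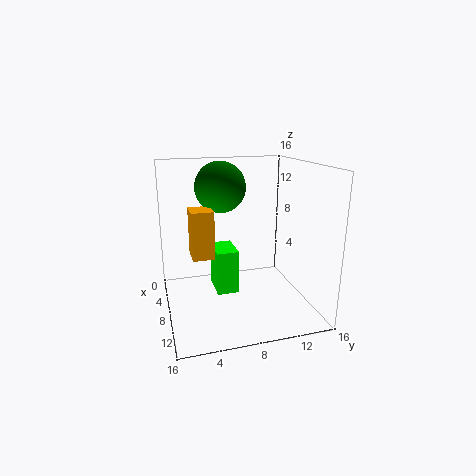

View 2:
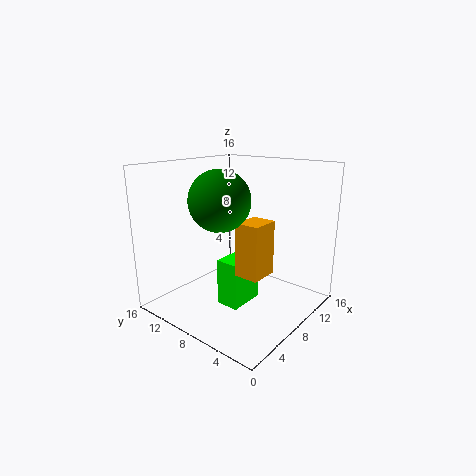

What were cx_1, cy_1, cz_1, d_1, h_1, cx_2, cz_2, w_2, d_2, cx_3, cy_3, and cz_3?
cx_1 = 4.5; cy_1 = 5.5; cz_1 = 1.5; d_1 = 2.5; h_1 = 5; cx_2 = 4.5; cz_2 = 5.5; w_2 = 3; d_2 = 2.5; cx_3 = 4; cy_3 = 7; cz_3 = 13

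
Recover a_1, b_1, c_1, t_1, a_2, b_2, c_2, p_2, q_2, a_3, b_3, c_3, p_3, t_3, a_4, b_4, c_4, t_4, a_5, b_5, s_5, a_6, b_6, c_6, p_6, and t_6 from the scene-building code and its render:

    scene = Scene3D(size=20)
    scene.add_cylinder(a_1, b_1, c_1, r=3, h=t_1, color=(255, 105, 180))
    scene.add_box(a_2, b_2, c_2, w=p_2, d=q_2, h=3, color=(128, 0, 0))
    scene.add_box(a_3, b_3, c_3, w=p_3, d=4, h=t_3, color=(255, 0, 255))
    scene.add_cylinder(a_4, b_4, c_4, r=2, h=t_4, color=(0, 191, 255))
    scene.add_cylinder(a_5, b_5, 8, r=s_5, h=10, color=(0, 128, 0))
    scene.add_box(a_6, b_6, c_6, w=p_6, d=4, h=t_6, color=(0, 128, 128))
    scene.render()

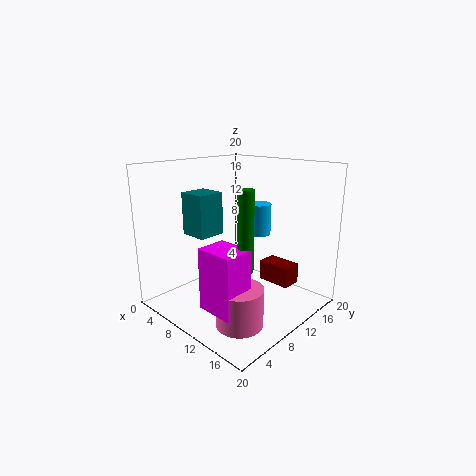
a_1 = 15, b_1 = 5, c_1 = 1, t_1 = 5, a_2 = 10, b_2 = 15, c_2 = 2, p_2 = 5, q_2 = 3, a_3 = 11, b_3 = 2, c_3 = 3, p_3 = 5, t_3 = 8, a_4 = 7, b_4 = 18, c_4 = 8, t_4 = 5, a_5 = 15, b_5 = 6, s_5 = 1, a_6 = 3, b_6 = 6, c_6 = 10, p_6 = 4, t_6 = 6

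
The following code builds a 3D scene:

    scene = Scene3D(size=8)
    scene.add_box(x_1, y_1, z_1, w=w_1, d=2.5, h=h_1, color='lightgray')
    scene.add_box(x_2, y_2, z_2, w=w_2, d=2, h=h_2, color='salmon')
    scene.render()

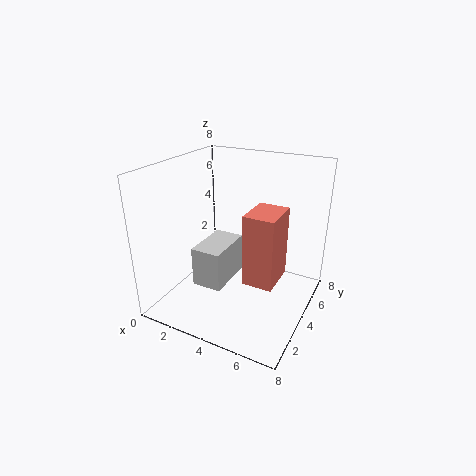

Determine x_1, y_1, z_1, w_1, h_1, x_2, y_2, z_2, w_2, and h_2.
x_1 = 3; y_1 = 1; z_1 = 2.5; w_1 = 1.5; h_1 = 2; x_2 = 5.5; y_2 = 1.5; z_2 = 3; w_2 = 1.5; h_2 = 3.5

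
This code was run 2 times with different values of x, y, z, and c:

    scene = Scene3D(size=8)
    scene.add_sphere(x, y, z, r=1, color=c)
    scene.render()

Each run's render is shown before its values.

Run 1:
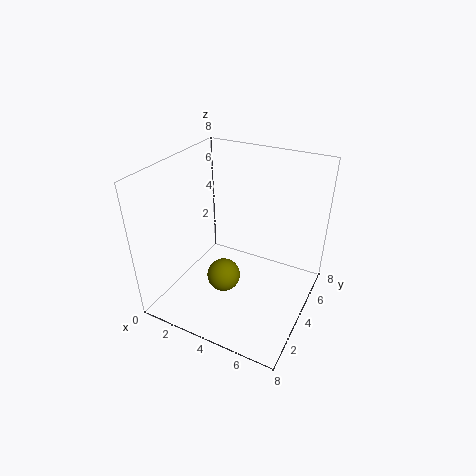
x = 3
y = 4
z = 1
c = 'olive'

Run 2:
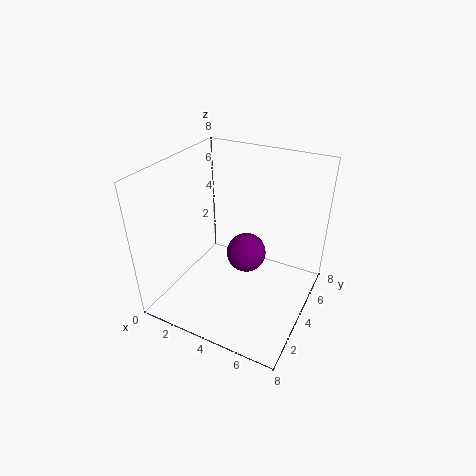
x = 5
y = 3
z = 4
c = 'purple'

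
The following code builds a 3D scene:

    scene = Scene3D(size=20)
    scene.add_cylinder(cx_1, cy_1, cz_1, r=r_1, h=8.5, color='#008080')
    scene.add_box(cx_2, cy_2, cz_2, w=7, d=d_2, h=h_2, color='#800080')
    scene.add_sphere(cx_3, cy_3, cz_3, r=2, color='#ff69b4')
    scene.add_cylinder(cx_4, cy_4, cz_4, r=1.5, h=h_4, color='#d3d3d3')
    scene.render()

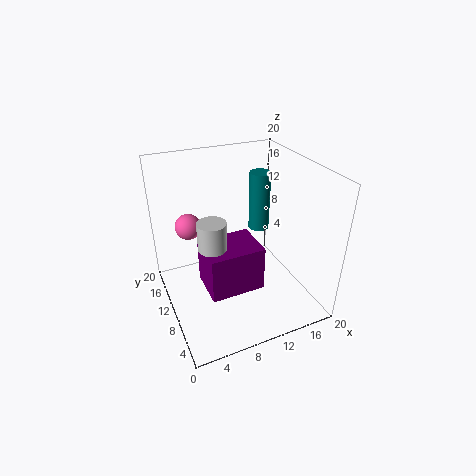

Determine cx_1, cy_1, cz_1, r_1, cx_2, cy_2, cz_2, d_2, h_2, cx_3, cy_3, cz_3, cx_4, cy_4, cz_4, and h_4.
cx_1 = 14.5, cy_1 = 12.5, cz_1 = 9.5, r_1 = 1.5, cx_2 = 4, cy_2 = 4, cz_2 = 5.5, d_2 = 5.5, h_2 = 6, cx_3 = 5, cy_3 = 17.5, cz_3 = 9, cx_4 = 3.5, cy_4 = 2, cz_4 = 15, h_4 = 3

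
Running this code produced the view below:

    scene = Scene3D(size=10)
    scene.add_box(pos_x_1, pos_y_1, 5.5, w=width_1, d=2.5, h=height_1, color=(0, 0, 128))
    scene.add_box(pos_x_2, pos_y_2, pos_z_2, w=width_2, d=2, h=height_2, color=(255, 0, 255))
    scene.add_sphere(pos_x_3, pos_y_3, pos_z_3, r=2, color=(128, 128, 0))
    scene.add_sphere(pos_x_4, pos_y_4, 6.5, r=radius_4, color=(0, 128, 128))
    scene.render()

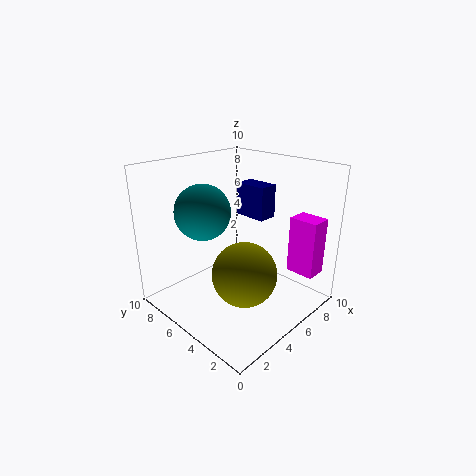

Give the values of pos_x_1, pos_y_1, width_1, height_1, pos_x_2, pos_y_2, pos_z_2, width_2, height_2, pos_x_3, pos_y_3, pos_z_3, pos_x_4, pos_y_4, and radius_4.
pos_x_1 = 7.5
pos_y_1 = 5
width_1 = 1.5
height_1 = 2.5
pos_x_2 = 7.5
pos_y_2 = 0.5
pos_z_2 = 2.5
width_2 = 1.5
height_2 = 4
pos_x_3 = 3
pos_y_3 = 2.5
pos_z_3 = 4
pos_x_4 = 4
pos_y_4 = 7.5
radius_4 = 2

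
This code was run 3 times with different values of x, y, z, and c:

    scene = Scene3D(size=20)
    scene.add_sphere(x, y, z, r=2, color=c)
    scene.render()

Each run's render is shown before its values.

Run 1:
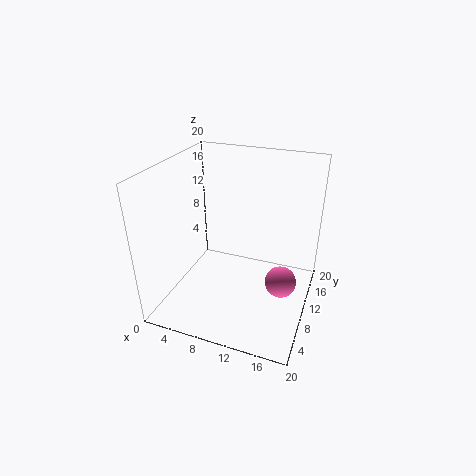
x = 17
y = 7
z = 6.5
c = 'hotpink'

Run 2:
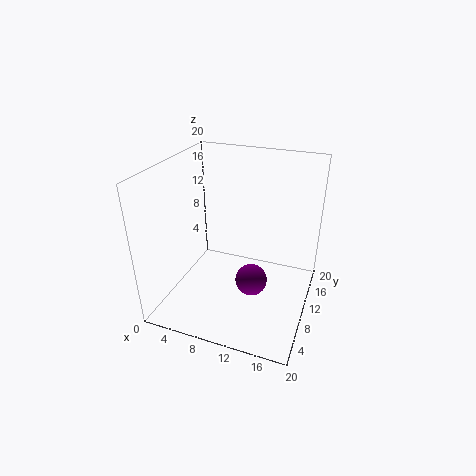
x = 13.5
y = 5.5
z = 7
c = 'purple'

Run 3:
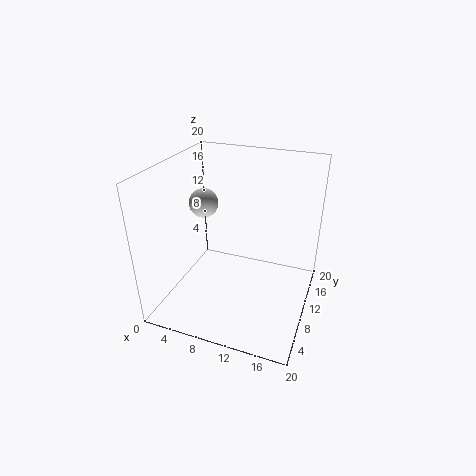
x = 5
y = 10
z = 14.5
c = 'lightgray'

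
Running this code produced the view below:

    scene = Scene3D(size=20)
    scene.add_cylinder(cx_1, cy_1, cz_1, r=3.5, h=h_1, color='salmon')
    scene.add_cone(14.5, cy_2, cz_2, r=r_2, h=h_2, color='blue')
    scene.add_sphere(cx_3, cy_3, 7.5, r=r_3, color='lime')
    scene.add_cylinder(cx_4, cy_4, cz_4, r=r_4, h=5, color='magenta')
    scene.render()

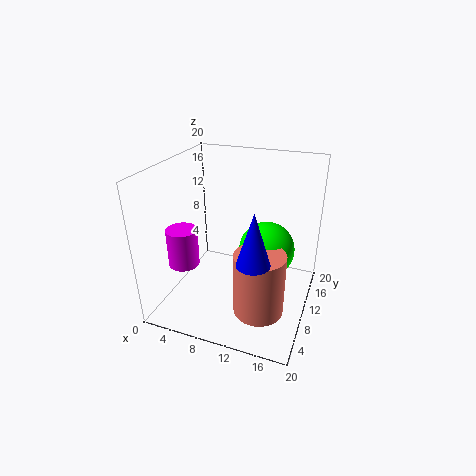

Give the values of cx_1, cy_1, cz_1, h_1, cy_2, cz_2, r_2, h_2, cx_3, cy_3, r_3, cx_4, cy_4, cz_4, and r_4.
cx_1 = 14
cy_1 = 7.5
cz_1 = 0.5
h_1 = 9
cy_2 = 3
cz_2 = 11
r_2 = 2
h_2 = 6.5
cx_3 = 13.5
cy_3 = 12.5
r_3 = 4
cx_4 = 4.5
cy_4 = 4.5
cz_4 = 8
r_4 = 2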